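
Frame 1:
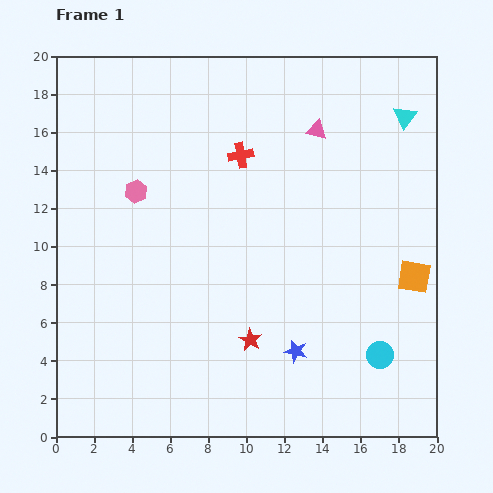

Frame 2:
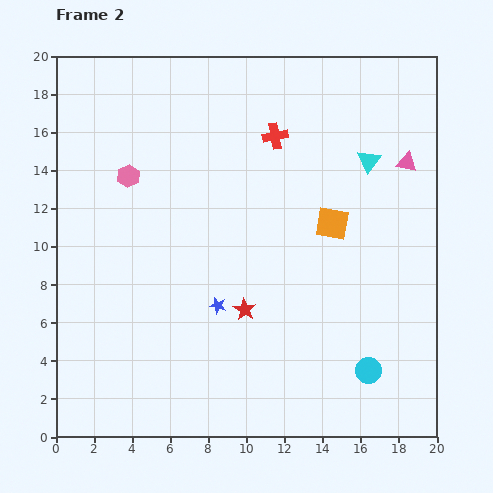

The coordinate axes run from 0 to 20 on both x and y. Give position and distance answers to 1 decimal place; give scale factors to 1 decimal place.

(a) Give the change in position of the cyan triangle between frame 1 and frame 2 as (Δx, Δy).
(-1.9, -2.3)

The cyan triangle was at (18.3, 16.8) in frame 1 and (16.4, 14.5) in frame 2.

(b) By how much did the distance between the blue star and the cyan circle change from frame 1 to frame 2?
+4.2

Distance in frame 1: 4.4. Distance in frame 2: 8.6.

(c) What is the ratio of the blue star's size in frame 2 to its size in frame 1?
0.7×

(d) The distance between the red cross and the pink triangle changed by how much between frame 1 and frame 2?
+2.8

Distance in frame 1: 4.2. Distance in frame 2: 7.0.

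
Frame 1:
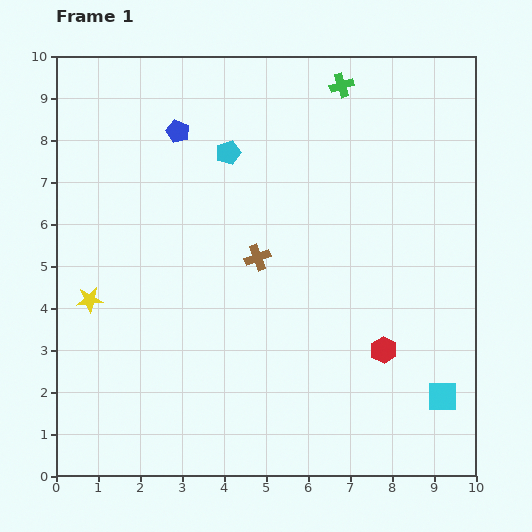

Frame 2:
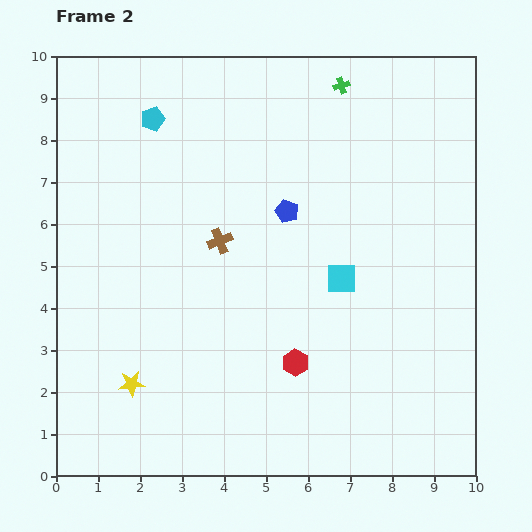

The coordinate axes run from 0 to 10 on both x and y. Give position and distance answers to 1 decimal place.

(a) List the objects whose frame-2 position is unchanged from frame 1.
the green cross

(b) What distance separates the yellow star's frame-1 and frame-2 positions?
2.2

The yellow star moved from (0.8, 4.2) to (1.8, 2.2), a distance of √(1.0² + 2.0²) ≈ 2.2.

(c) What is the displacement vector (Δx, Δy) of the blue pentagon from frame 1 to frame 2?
(2.6, -1.9)

The blue pentagon was at (2.9, 8.2) in frame 1 and (5.5, 6.3) in frame 2.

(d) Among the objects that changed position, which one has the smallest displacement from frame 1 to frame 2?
the brown cross

(moved 1.0)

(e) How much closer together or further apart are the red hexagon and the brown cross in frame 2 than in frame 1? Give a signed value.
-0.3

Distance in frame 1: 3.7. Distance in frame 2: 3.4.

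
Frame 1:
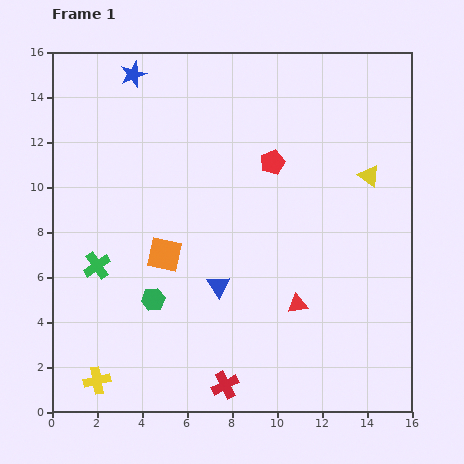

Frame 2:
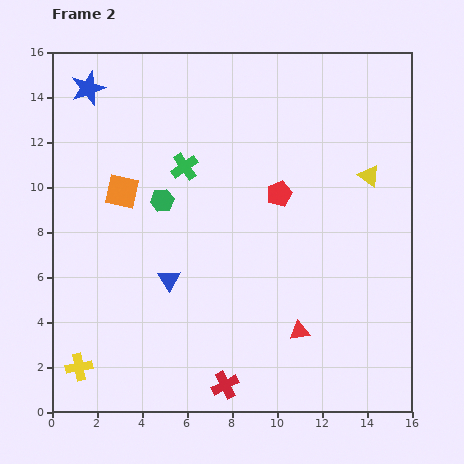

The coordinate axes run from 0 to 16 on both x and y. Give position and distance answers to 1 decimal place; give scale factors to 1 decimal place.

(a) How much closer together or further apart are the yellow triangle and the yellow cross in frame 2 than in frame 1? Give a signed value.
+0.3

Distance in frame 1: 15.1. Distance in frame 2: 15.4.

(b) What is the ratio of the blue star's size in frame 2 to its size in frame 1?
1.3×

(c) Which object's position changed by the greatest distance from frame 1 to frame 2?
the green cross

(moved 5.9; next 4.4)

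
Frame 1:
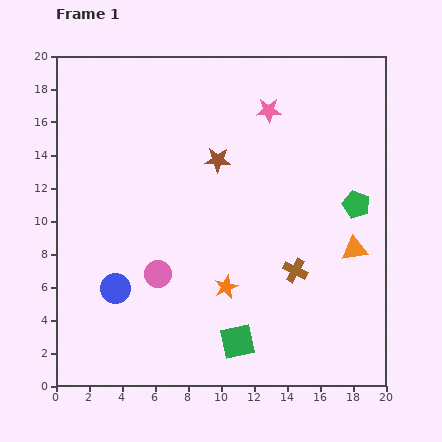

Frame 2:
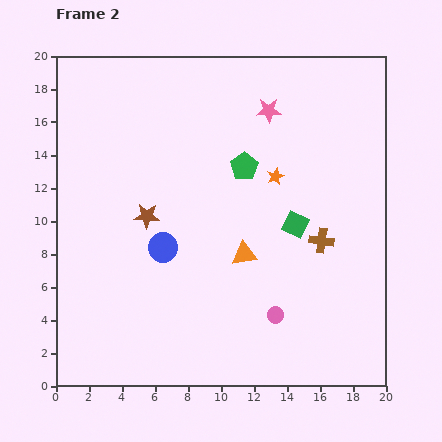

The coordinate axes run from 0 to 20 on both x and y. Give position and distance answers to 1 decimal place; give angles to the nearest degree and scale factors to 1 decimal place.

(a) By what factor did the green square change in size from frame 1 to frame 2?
0.7×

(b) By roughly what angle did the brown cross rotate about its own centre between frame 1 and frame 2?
19° counter-clockwise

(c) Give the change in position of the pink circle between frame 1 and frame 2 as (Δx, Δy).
(7.1, -2.5)

The pink circle was at (6.2, 6.8) in frame 1 and (13.3, 4.3) in frame 2.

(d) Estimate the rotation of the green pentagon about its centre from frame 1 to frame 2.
16° clockwise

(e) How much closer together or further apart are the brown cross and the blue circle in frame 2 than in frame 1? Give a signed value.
-1.4

Distance in frame 1: 11.0. Distance in frame 2: 9.6.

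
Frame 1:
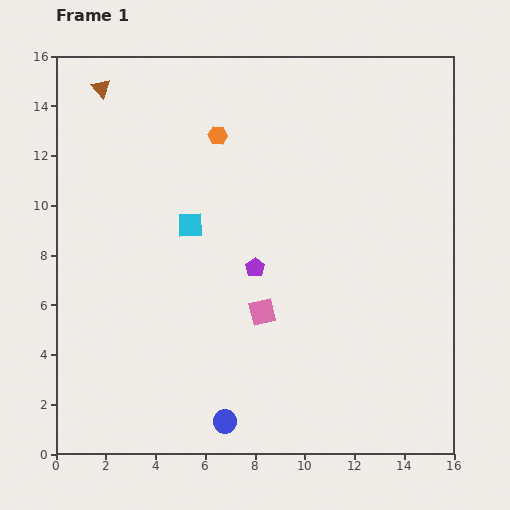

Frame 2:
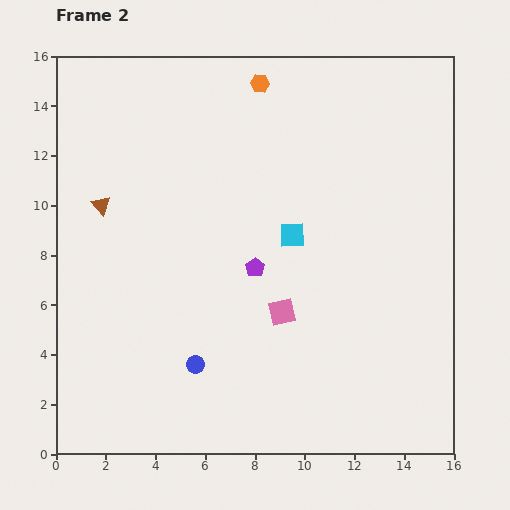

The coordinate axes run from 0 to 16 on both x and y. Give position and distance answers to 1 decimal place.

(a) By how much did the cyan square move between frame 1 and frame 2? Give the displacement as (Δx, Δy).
(4.1, -0.4)

The cyan square was at (5.4, 9.2) in frame 1 and (9.5, 8.8) in frame 2.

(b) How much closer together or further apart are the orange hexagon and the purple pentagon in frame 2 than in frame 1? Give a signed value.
+1.9

Distance in frame 1: 5.5. Distance in frame 2: 7.4.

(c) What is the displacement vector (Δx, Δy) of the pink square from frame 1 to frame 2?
(0.8, 0.0)

The pink square was at (8.3, 5.7) in frame 1 and (9.1, 5.7) in frame 2.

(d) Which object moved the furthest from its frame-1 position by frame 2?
the brown triangle

(moved 4.7; next 4.1)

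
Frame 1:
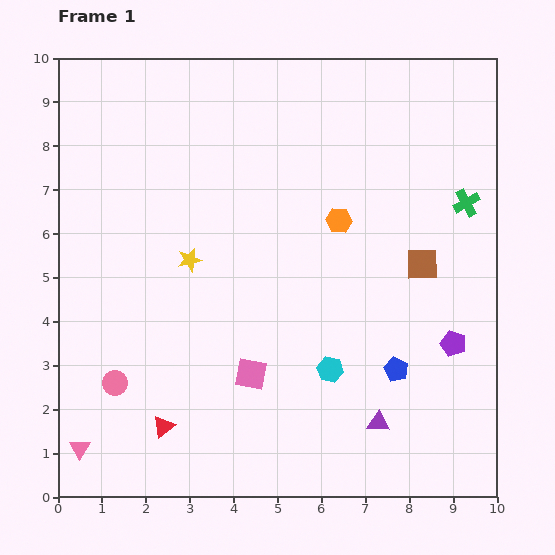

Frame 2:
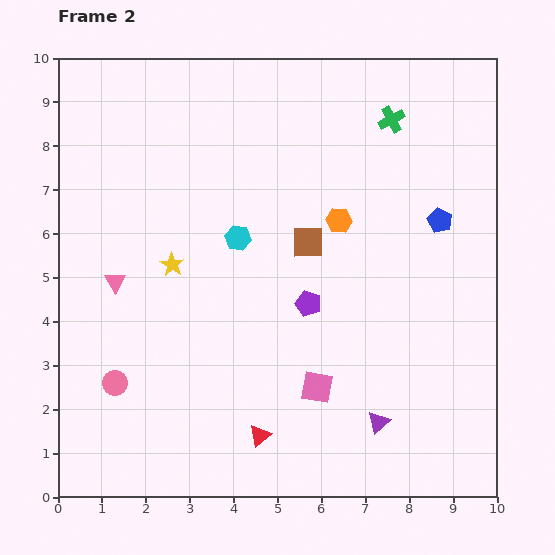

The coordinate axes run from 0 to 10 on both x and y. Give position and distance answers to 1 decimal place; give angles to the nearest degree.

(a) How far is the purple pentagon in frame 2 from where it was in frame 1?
3.4

The purple pentagon moved from (9.0, 3.5) to (5.7, 4.4), a distance of √(3.3² + 0.9²) ≈ 3.4.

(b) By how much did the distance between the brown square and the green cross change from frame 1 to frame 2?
+1.7

Distance in frame 1: 1.7. Distance in frame 2: 3.4.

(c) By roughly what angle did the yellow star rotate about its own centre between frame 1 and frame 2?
26° counter-clockwise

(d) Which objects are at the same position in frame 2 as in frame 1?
the pink circle, the purple triangle, the orange hexagon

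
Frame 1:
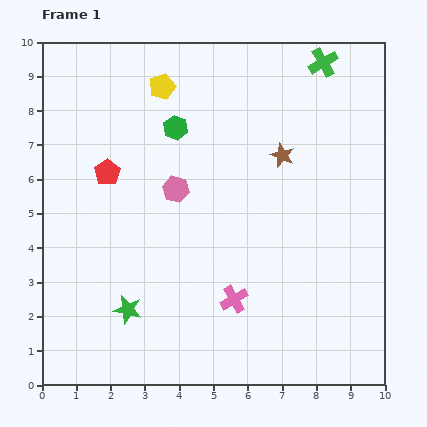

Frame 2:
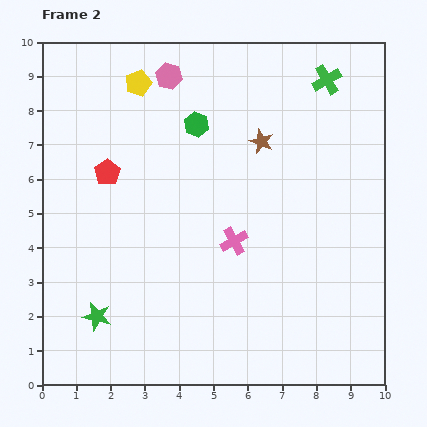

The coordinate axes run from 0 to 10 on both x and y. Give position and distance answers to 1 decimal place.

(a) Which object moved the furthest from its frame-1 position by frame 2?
the pink hexagon

(moved 3.3; next 1.7)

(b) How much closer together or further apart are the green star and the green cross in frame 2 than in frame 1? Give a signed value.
+0.4

Distance in frame 1: 9.2. Distance in frame 2: 9.6.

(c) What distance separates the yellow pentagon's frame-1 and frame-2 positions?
0.7

The yellow pentagon moved from (3.5, 8.7) to (2.8, 8.8), a distance of √(0.7² + 0.1²) ≈ 0.7.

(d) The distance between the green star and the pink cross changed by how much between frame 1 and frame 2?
+1.5

Distance in frame 1: 3.1. Distance in frame 2: 4.6.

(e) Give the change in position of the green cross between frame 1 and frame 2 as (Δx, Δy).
(0.1, -0.5)

The green cross was at (8.2, 9.4) in frame 1 and (8.3, 8.9) in frame 2.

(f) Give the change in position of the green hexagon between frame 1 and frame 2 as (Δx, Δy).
(0.6, 0.1)

The green hexagon was at (3.9, 7.5) in frame 1 and (4.5, 7.6) in frame 2.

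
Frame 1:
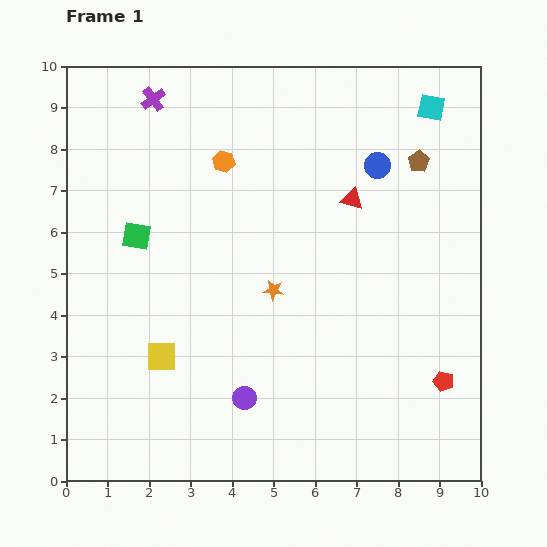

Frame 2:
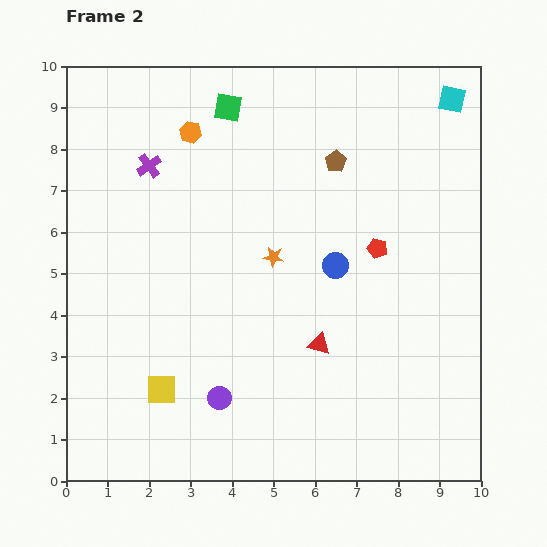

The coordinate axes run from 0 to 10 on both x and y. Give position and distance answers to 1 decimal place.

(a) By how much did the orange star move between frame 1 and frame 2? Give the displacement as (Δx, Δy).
(0.0, 0.8)

The orange star was at (5.0, 4.6) in frame 1 and (5.0, 5.4) in frame 2.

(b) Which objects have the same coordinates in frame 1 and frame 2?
none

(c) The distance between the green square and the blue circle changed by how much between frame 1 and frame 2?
-1.4

Distance in frame 1: 6.0. Distance in frame 2: 4.6.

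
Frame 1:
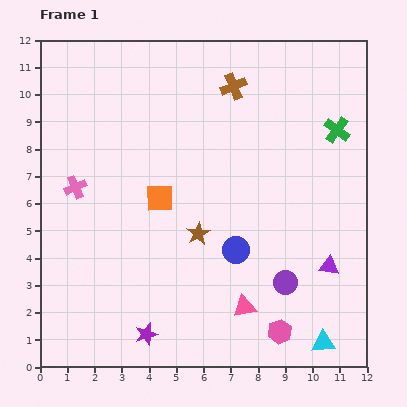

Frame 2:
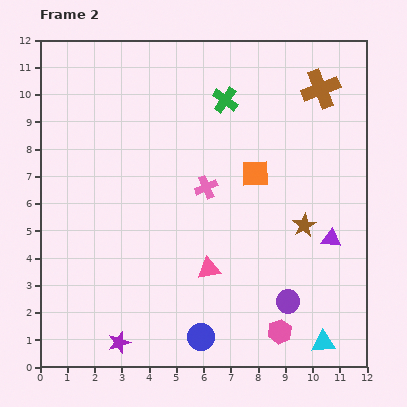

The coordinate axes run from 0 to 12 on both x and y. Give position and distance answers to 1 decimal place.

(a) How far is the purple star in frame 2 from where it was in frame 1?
1.0

The purple star moved from (3.9, 1.2) to (2.9, 0.9), a distance of √(1.0² + 0.3²) ≈ 1.0.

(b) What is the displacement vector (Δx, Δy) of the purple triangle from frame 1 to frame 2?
(0.1, 1.0)

The purple triangle was at (10.6, 3.7) in frame 1 and (10.7, 4.7) in frame 2.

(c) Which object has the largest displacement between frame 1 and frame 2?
the pink cross

(moved 4.8; next 4.2)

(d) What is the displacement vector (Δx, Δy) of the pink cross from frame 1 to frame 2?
(4.8, 0.0)

The pink cross was at (1.3, 6.6) in frame 1 and (6.1, 6.6) in frame 2.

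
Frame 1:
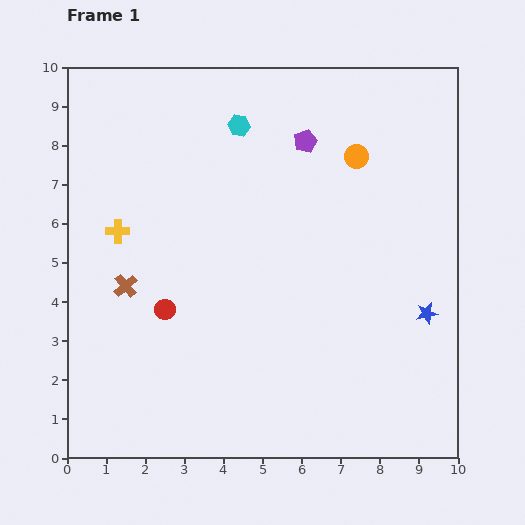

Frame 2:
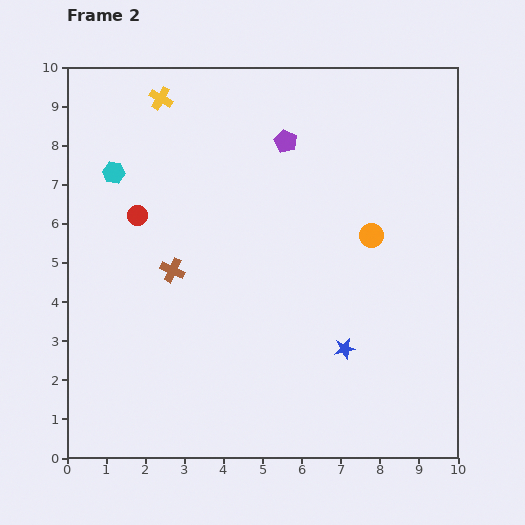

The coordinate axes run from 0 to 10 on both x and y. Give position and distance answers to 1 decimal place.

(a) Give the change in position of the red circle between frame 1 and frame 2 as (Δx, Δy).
(-0.7, 2.4)

The red circle was at (2.5, 3.8) in frame 1 and (1.8, 6.2) in frame 2.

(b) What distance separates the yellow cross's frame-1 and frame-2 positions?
3.6

The yellow cross moved from (1.3, 5.8) to (2.4, 9.2), a distance of √(1.1² + 3.4²) ≈ 3.6.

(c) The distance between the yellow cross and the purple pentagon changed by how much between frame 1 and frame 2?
-1.9

Distance in frame 1: 5.3. Distance in frame 2: 3.4.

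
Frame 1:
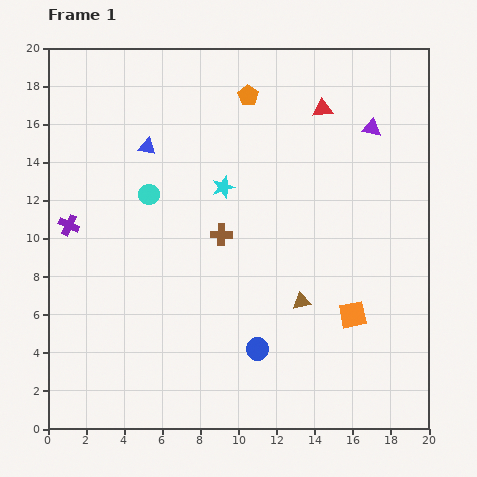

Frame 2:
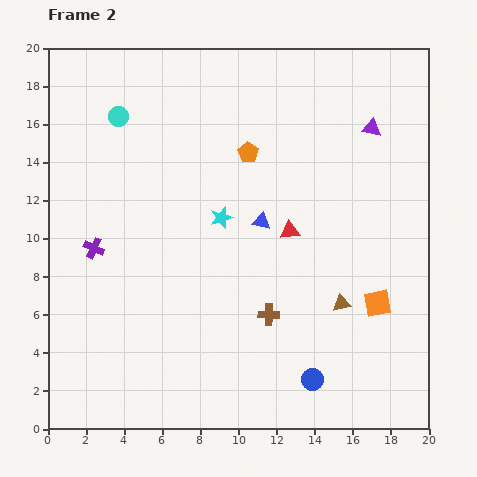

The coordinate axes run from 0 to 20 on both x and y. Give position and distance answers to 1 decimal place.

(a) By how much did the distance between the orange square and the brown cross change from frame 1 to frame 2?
-2.4

Distance in frame 1: 8.1. Distance in frame 2: 5.7.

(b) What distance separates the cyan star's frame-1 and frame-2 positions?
1.6

The cyan star moved from (9.2, 12.7) to (9.1, 11.1), a distance of √(0.1² + 1.6²) ≈ 1.6.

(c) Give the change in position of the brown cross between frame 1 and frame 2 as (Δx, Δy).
(2.5, -4.2)

The brown cross was at (9.1, 10.2) in frame 1 and (11.6, 6.0) in frame 2.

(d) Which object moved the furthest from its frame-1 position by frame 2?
the blue triangle

(moved 7.2; next 6.6)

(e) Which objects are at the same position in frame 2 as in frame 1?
the purple triangle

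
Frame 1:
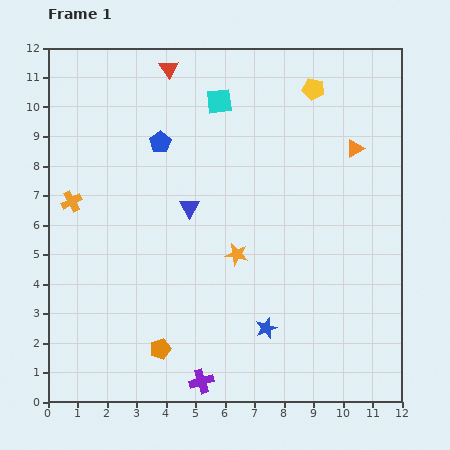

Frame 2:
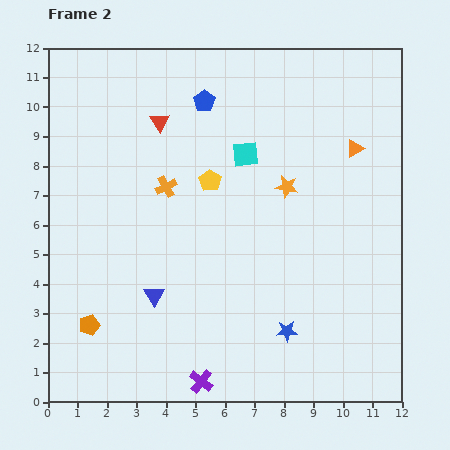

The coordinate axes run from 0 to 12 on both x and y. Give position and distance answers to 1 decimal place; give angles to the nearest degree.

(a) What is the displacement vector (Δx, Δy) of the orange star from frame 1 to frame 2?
(1.7, 2.3)

The orange star was at (6.4, 5.0) in frame 1 and (8.1, 7.3) in frame 2.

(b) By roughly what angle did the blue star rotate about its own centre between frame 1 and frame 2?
19° clockwise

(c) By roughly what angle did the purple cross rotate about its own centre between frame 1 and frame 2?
34° counter-clockwise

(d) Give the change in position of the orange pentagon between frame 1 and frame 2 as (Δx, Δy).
(-2.4, 0.8)

The orange pentagon was at (3.8, 1.8) in frame 1 and (1.4, 2.6) in frame 2.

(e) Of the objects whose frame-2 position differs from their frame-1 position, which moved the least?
the blue star

(moved 0.7)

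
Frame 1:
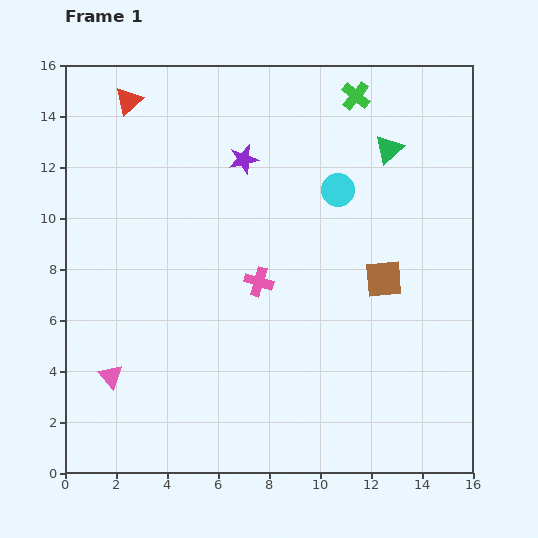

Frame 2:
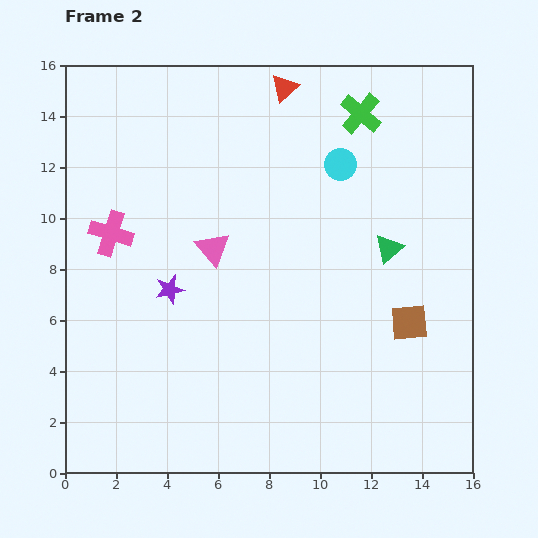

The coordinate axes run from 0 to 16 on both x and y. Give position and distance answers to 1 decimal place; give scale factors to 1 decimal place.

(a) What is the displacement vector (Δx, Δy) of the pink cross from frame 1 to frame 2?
(-5.8, 1.9)

The pink cross was at (7.6, 7.5) in frame 1 and (1.8, 9.4) in frame 2.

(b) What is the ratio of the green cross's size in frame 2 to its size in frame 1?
1.4×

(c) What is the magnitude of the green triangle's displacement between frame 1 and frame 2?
3.9

The green triangle moved from (12.7, 12.7) to (12.7, 8.8), a distance of √(0.0² + 3.9²) ≈ 3.9.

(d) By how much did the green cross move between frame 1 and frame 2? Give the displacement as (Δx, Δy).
(0.2, -0.7)

The green cross was at (11.4, 14.8) in frame 1 and (11.6, 14.1) in frame 2.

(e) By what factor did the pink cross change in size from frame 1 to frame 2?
1.5×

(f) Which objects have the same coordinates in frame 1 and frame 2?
none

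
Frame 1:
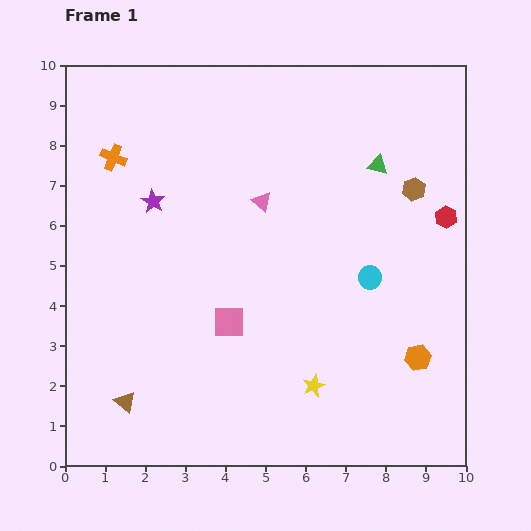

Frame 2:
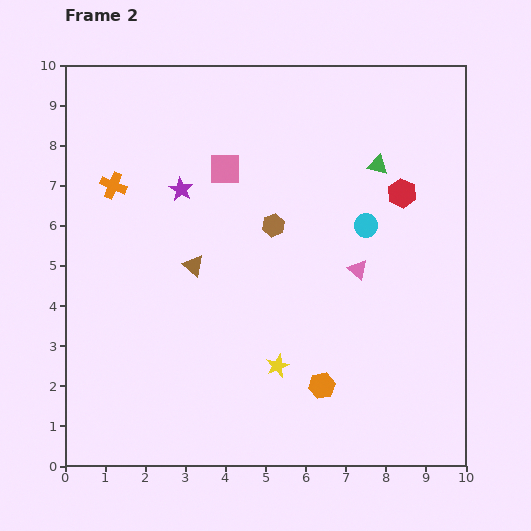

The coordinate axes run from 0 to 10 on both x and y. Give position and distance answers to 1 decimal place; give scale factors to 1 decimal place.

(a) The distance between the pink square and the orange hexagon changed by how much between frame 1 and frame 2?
+1.1

Distance in frame 1: 4.8. Distance in frame 2: 5.9.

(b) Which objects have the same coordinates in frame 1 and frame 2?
the green triangle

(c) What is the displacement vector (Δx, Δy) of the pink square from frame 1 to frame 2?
(-0.1, 3.8)

The pink square was at (4.1, 3.6) in frame 1 and (4.0, 7.4) in frame 2.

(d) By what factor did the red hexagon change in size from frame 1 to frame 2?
1.3×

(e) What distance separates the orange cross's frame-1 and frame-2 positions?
0.7

The orange cross moved from (1.2, 7.7) to (1.2, 7.0), a distance of √(0.0² + 0.7²) ≈ 0.7.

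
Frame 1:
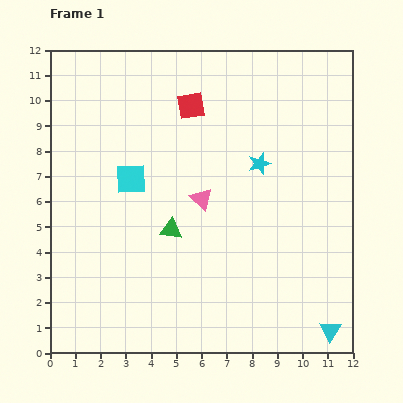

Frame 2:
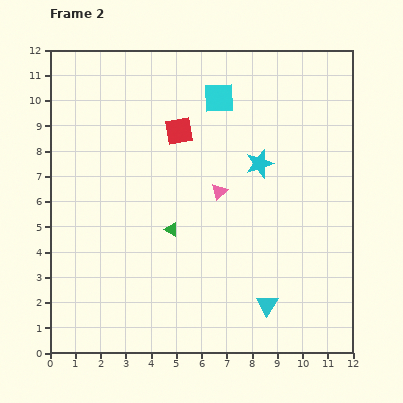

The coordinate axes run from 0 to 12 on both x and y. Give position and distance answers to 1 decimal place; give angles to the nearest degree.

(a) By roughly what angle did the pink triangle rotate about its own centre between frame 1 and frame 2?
32° clockwise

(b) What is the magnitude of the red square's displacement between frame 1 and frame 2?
1.1

The red square moved from (5.6, 9.8) to (5.1, 8.8), a distance of √(0.5² + 1.0²) ≈ 1.1.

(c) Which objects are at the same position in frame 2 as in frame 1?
the green triangle, the cyan star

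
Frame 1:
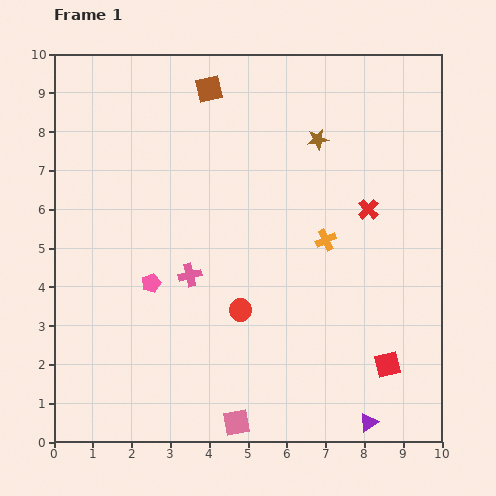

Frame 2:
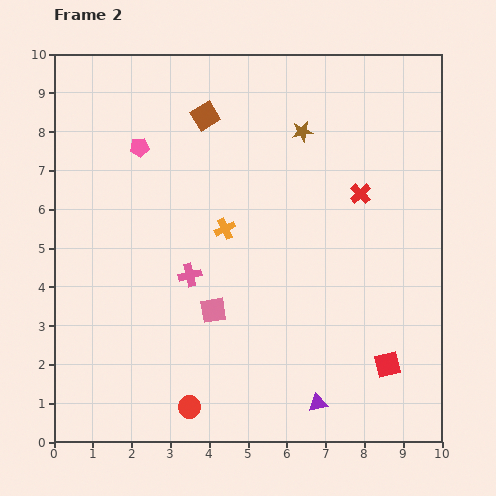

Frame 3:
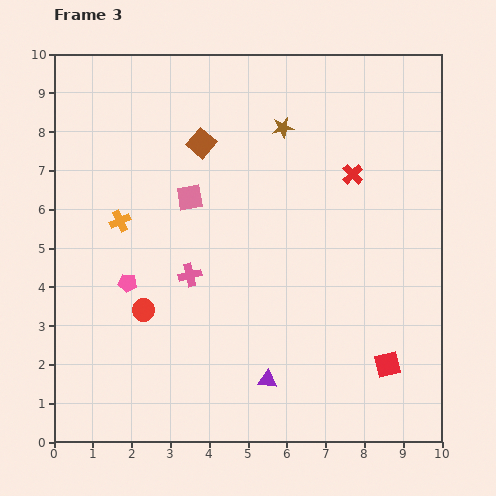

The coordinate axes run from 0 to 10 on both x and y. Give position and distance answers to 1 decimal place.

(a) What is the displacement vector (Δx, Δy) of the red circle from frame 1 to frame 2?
(-1.3, -2.5)

The red circle was at (4.8, 3.4) in frame 1 and (3.5, 0.9) in frame 2.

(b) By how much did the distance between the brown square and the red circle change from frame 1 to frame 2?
+1.7

Distance in frame 1: 5.8. Distance in frame 2: 7.5.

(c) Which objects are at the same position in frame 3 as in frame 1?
the red square, the pink cross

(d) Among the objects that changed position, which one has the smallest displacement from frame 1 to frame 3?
the pink pentagon

(moved 0.6)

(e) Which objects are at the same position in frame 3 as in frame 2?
the red square, the pink cross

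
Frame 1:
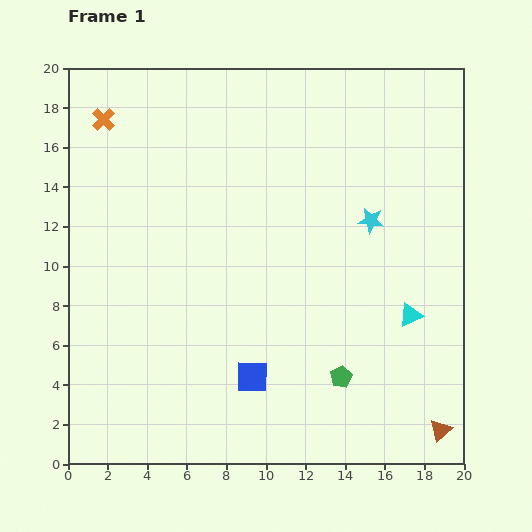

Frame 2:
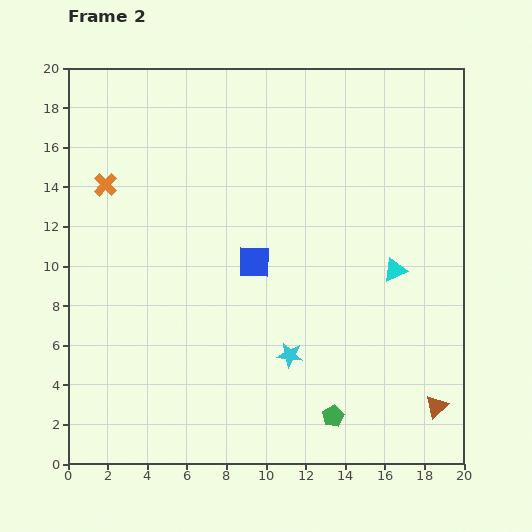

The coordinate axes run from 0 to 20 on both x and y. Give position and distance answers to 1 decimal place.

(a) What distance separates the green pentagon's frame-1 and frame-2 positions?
2.0

The green pentagon moved from (13.8, 4.4) to (13.4, 2.4), a distance of √(0.4² + 2.0²) ≈ 2.0.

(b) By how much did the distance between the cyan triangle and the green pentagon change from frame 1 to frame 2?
+3.3

Distance in frame 1: 4.7. Distance in frame 2: 8.0.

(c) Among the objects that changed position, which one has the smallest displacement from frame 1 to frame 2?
the brown triangle

(moved 1.2)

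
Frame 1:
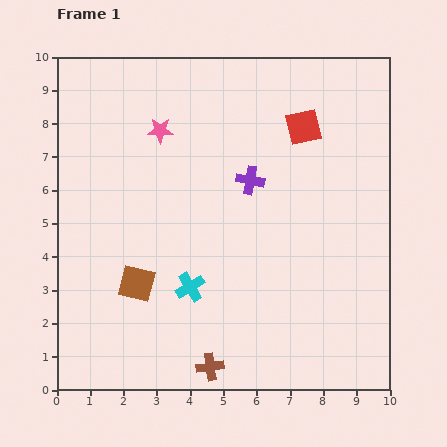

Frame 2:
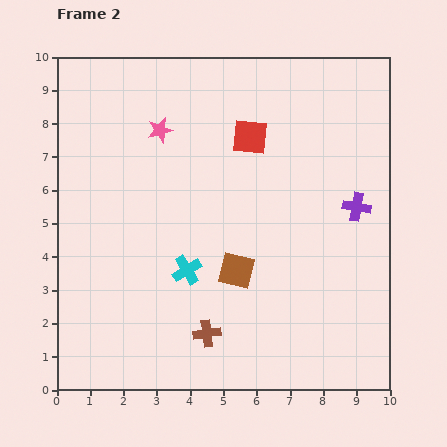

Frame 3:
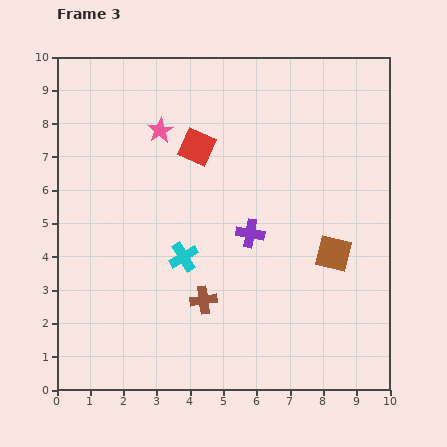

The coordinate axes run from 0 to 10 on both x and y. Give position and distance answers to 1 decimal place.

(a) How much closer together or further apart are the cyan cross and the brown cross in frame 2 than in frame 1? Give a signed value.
-0.5

Distance in frame 1: 2.5. Distance in frame 2: 2.0.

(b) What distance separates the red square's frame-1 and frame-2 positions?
1.6

The red square moved from (7.4, 7.9) to (5.8, 7.6), a distance of √(1.6² + 0.3²) ≈ 1.6.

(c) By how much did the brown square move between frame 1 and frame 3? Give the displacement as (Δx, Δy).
(5.9, 0.9)

The brown square was at (2.4, 3.2) in frame 1 and (8.3, 4.1) in frame 3.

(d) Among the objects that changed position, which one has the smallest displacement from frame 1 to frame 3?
the cyan cross

(moved 0.9)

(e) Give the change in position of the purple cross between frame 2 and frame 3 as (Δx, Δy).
(-3.2, -0.8)

The purple cross was at (9.0, 5.5) in frame 2 and (5.8, 4.7) in frame 3.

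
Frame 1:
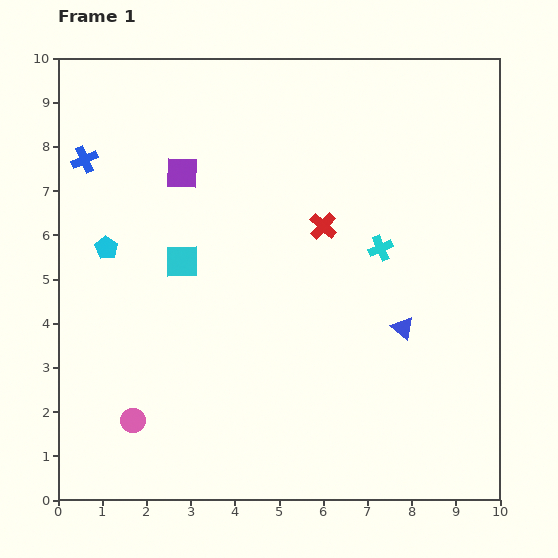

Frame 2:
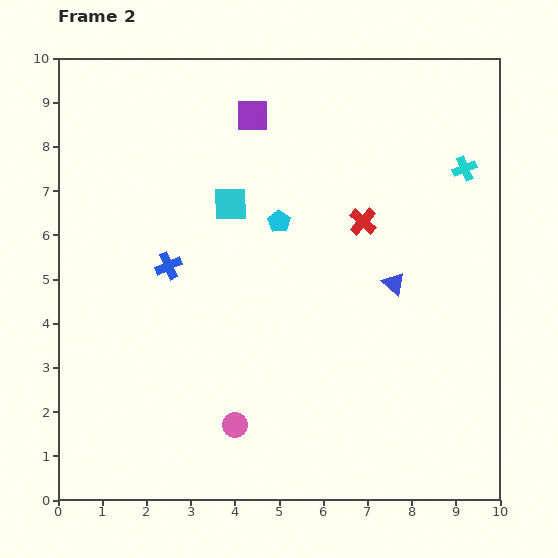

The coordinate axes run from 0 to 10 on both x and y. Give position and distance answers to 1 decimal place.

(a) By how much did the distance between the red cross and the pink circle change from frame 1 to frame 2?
-0.8

Distance in frame 1: 6.2. Distance in frame 2: 5.4.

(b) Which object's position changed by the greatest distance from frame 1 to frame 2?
the cyan pentagon

(moved 3.9; next 3.1)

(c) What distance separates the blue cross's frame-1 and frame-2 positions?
3.1

The blue cross moved from (0.6, 7.7) to (2.5, 5.3), a distance of √(1.9² + 2.4²) ≈ 3.1.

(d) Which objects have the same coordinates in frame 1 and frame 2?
none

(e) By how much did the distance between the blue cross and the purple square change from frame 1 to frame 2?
+1.7

Distance in frame 1: 2.2. Distance in frame 2: 3.9.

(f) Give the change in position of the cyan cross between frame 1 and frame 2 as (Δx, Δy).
(1.9, 1.8)

The cyan cross was at (7.3, 5.7) in frame 1 and (9.2, 7.5) in frame 2.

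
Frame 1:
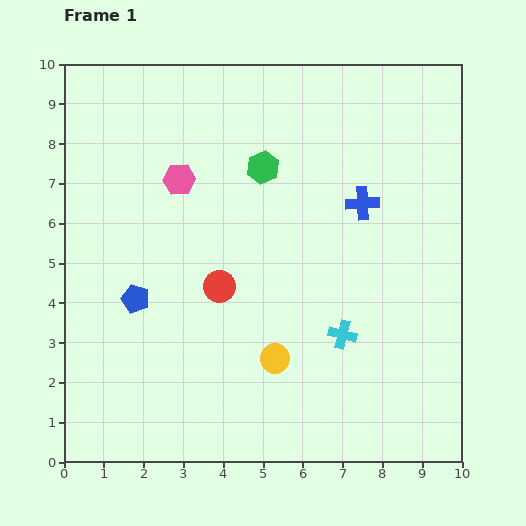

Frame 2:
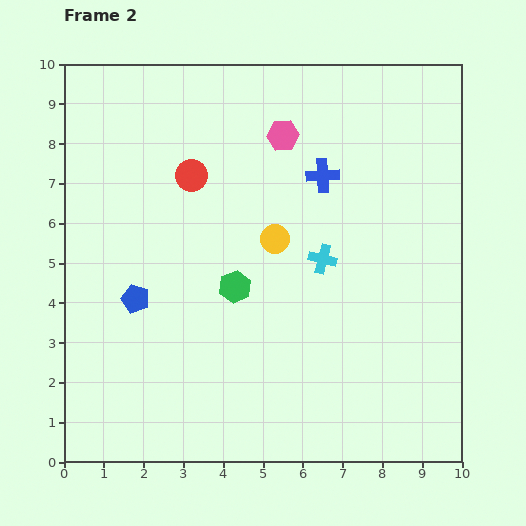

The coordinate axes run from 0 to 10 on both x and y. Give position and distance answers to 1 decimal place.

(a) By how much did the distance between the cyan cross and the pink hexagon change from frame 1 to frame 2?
-2.4

Distance in frame 1: 5.7. Distance in frame 2: 3.3.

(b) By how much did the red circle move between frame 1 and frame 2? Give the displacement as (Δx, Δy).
(-0.7, 2.8)

The red circle was at (3.9, 4.4) in frame 1 and (3.2, 7.2) in frame 2.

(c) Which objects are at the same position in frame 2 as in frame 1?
the blue pentagon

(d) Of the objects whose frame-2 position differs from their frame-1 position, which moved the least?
the blue cross

(moved 1.2)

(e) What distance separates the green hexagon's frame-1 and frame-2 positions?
3.1

The green hexagon moved from (5.0, 7.4) to (4.3, 4.4), a distance of √(0.7² + 3.0²) ≈ 3.1.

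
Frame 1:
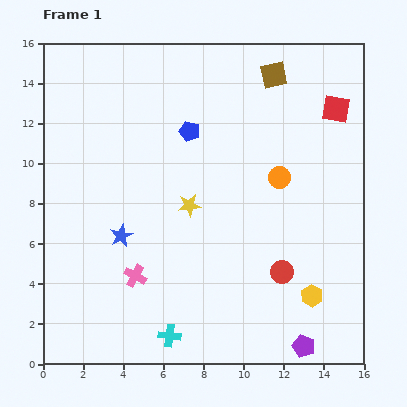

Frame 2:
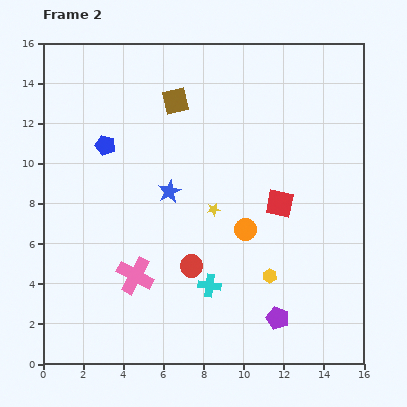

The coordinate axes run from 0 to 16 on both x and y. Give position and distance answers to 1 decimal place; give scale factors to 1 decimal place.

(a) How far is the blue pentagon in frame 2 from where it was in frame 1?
4.3

The blue pentagon moved from (7.3, 11.6) to (3.1, 10.9), a distance of √(4.2² + 0.7²) ≈ 4.3.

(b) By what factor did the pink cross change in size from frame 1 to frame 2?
1.6×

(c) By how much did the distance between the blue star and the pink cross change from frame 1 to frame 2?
+2.4

Distance in frame 1: 2.1. Distance in frame 2: 4.5.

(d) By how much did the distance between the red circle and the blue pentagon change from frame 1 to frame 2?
-1.0

Distance in frame 1: 8.4. Distance in frame 2: 7.4.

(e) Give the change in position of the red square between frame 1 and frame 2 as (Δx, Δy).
(-2.8, -4.7)

The red square was at (14.6, 12.7) in frame 1 and (11.8, 8.0) in frame 2.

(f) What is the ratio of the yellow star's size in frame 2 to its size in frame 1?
0.6×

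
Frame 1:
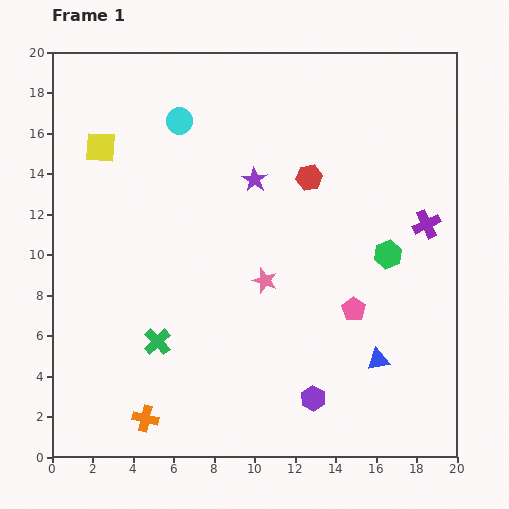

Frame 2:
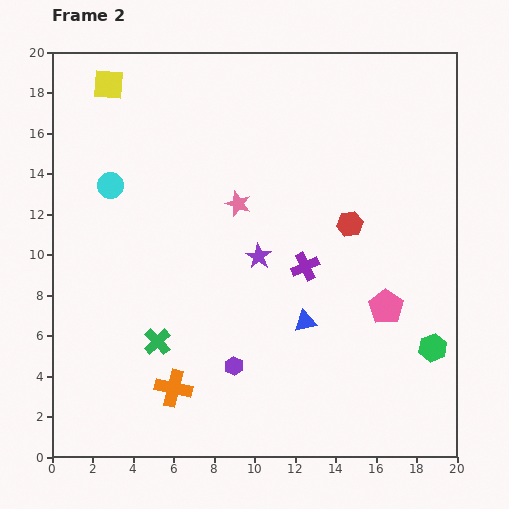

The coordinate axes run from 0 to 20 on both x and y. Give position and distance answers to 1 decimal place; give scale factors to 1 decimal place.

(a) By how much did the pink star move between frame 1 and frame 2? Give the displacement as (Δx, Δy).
(-1.3, 3.8)

The pink star was at (10.5, 8.7) in frame 1 and (9.2, 12.5) in frame 2.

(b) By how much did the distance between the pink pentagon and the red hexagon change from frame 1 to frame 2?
-2.4

Distance in frame 1: 6.9. Distance in frame 2: 4.5.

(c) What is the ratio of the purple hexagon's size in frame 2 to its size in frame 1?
0.8×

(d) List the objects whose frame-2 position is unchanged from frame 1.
the green cross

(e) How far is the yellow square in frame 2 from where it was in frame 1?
3.1

The yellow square moved from (2.4, 15.3) to (2.8, 18.4), a distance of √(0.4² + 3.1²) ≈ 3.1.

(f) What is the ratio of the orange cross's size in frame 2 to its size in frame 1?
1.4×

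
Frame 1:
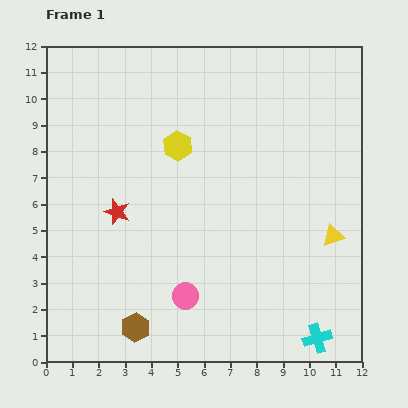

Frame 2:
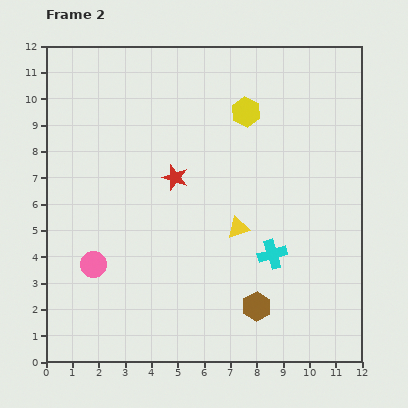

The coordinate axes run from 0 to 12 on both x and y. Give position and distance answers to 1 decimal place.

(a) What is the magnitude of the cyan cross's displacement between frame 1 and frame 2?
3.6

The cyan cross moved from (10.3, 0.9) to (8.6, 4.1), a distance of √(1.7² + 3.2²) ≈ 3.6.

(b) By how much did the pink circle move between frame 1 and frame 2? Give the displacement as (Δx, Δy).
(-3.5, 1.2)

The pink circle was at (5.3, 2.5) in frame 1 and (1.8, 3.7) in frame 2.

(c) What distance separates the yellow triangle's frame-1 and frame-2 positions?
3.6

The yellow triangle moved from (10.9, 4.8) to (7.3, 5.1), a distance of √(3.6² + 0.3²) ≈ 3.6.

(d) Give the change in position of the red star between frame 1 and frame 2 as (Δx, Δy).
(2.2, 1.3)

The red star was at (2.7, 5.7) in frame 1 and (4.9, 7.0) in frame 2.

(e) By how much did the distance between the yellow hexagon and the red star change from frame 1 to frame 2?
+0.3

Distance in frame 1: 3.4. Distance in frame 2: 3.7.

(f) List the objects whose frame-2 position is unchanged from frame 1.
none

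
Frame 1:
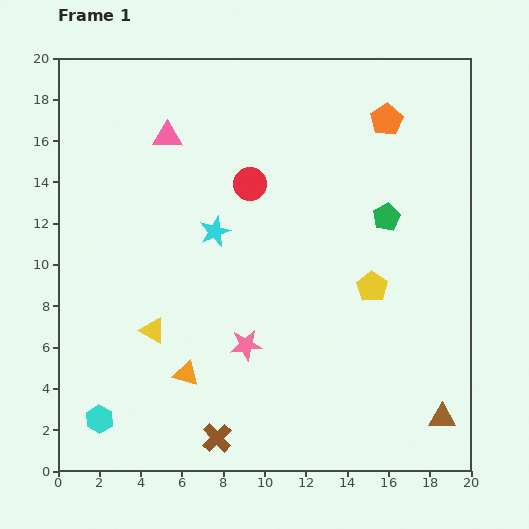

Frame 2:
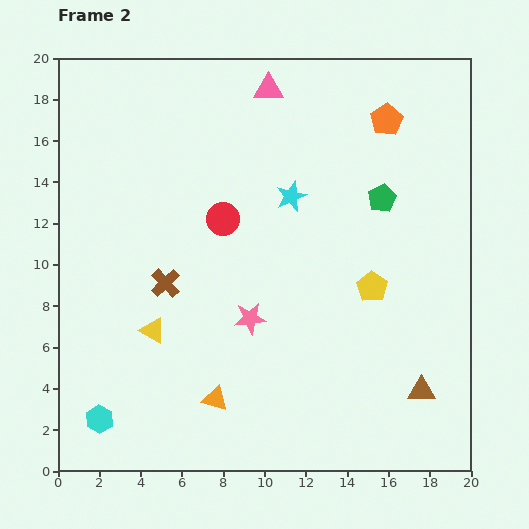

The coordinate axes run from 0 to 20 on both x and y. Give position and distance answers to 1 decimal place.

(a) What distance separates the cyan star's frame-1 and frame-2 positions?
4.1

The cyan star moved from (7.6, 11.6) to (11.3, 13.3), a distance of √(3.7² + 1.7²) ≈ 4.1.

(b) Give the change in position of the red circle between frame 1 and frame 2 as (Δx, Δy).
(-1.3, -1.7)

The red circle was at (9.3, 13.9) in frame 1 and (8.0, 12.2) in frame 2.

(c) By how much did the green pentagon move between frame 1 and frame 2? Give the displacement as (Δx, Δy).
(-0.2, 0.9)

The green pentagon was at (15.9, 12.3) in frame 1 and (15.7, 13.2) in frame 2.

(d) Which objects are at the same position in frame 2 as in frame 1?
the yellow pentagon, the yellow triangle, the cyan hexagon, the orange pentagon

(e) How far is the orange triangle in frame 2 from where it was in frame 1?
1.8

The orange triangle moved from (6.2, 4.7) to (7.6, 3.5), a distance of √(1.4² + 1.2²) ≈ 1.8.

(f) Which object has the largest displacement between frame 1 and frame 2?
the brown cross

(moved 7.9; next 5.4)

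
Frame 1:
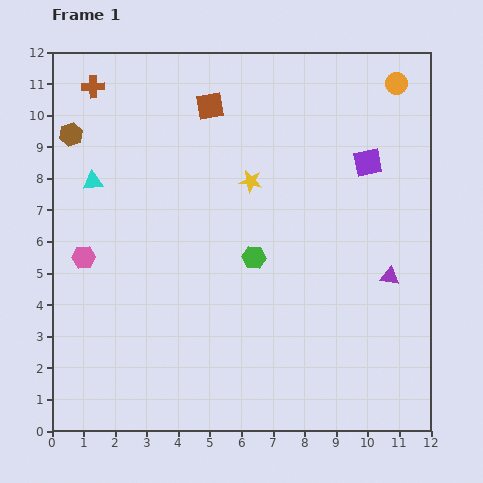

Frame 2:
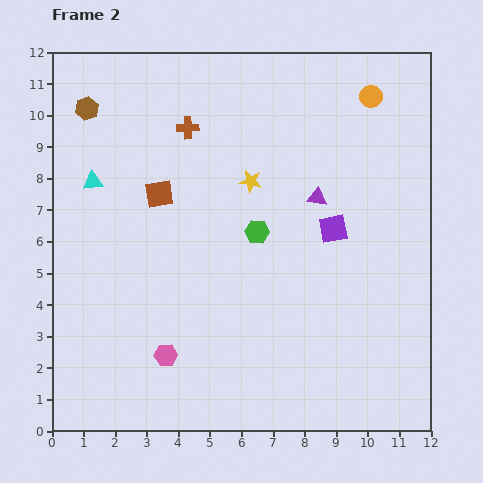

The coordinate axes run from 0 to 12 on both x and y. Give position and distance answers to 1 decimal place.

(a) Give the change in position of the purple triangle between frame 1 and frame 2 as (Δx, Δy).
(-2.3, 2.5)

The purple triangle was at (10.7, 4.9) in frame 1 and (8.4, 7.4) in frame 2.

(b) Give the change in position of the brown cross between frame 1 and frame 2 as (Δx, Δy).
(3.0, -1.3)

The brown cross was at (1.3, 10.9) in frame 1 and (4.3, 9.6) in frame 2.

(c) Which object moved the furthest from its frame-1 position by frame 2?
the pink hexagon

(moved 4.0; next 3.4)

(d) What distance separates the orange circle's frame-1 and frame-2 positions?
0.9

The orange circle moved from (10.9, 11.0) to (10.1, 10.6), a distance of √(0.8² + 0.4²) ≈ 0.9.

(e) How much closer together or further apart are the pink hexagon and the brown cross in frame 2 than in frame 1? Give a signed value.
+1.8

Distance in frame 1: 5.4. Distance in frame 2: 7.2.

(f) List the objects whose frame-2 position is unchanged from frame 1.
the yellow star, the cyan triangle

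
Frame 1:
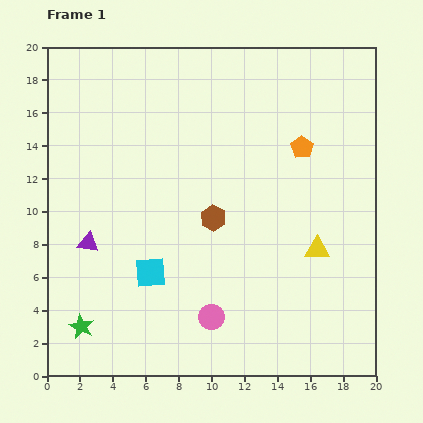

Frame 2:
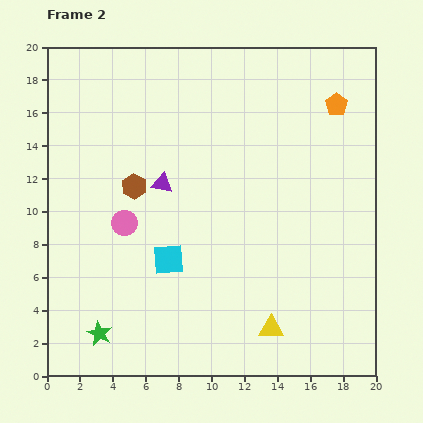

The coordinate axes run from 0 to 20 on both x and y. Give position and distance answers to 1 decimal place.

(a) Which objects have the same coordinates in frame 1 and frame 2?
none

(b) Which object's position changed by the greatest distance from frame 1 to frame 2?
the pink circle

(moved 7.8; next 5.8)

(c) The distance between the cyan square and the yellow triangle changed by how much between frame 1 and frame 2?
-2.7

Distance in frame 1: 10.2. Distance in frame 2: 7.5.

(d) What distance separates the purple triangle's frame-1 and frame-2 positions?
5.8

The purple triangle moved from (2.5, 8.1) to (7.0, 11.7), a distance of √(4.5² + 3.6²) ≈ 5.8.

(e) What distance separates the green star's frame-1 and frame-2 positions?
1.2

The green star moved from (2.1, 3.0) to (3.2, 2.6), a distance of √(1.1² + 0.4²) ≈ 1.2.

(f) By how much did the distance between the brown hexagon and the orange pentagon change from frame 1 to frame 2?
+6.4

Distance in frame 1: 6.9. Distance in frame 2: 13.3.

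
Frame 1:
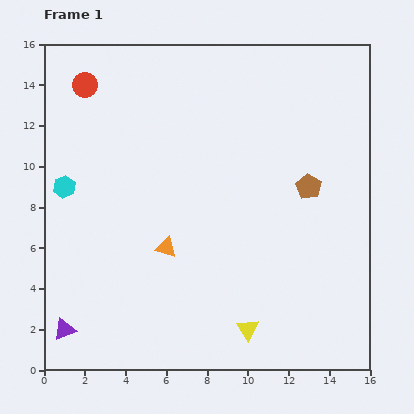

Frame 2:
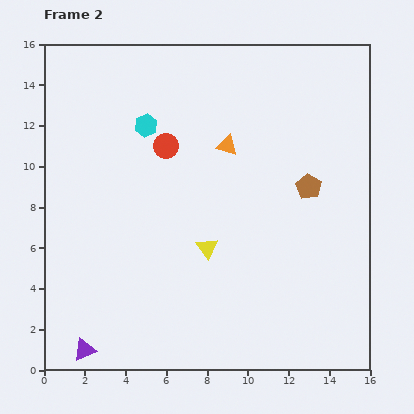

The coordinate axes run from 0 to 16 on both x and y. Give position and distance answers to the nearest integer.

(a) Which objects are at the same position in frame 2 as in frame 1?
the brown pentagon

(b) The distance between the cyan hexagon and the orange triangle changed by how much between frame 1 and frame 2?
-2

Distance in frame 1: 6. Distance in frame 2: 4.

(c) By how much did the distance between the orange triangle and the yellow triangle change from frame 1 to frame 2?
-1

Distance in frame 1: 6. Distance in frame 2: 5.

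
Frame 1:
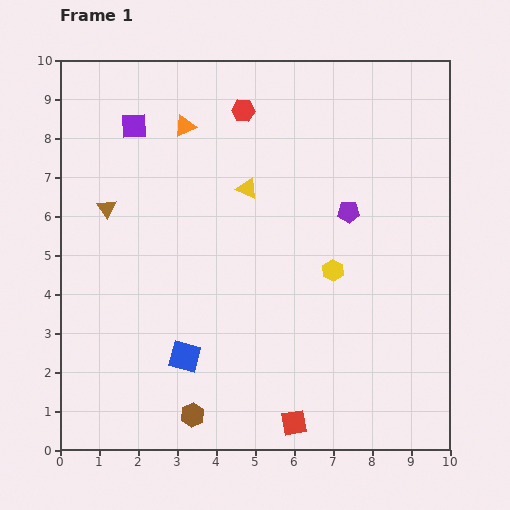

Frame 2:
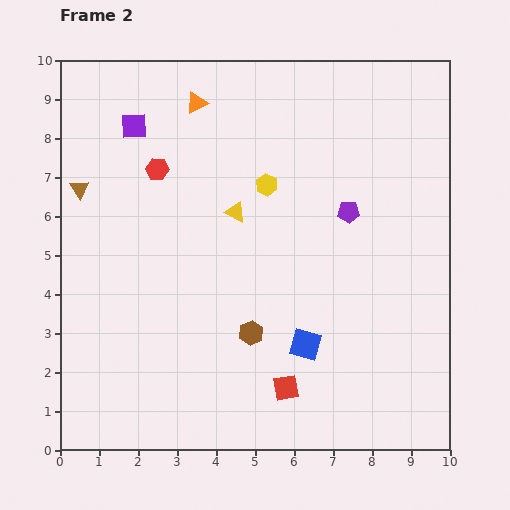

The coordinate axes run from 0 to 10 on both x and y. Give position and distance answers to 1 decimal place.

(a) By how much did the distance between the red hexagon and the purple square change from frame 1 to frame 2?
-1.5

Distance in frame 1: 2.8. Distance in frame 2: 1.3.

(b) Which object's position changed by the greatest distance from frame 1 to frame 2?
the blue square

(moved 3.1; next 2.8)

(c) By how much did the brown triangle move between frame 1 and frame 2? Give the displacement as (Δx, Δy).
(-0.7, 0.5)

The brown triangle was at (1.2, 6.2) in frame 1 and (0.5, 6.7) in frame 2.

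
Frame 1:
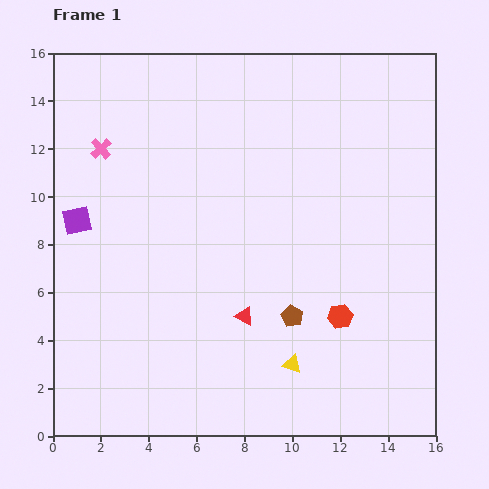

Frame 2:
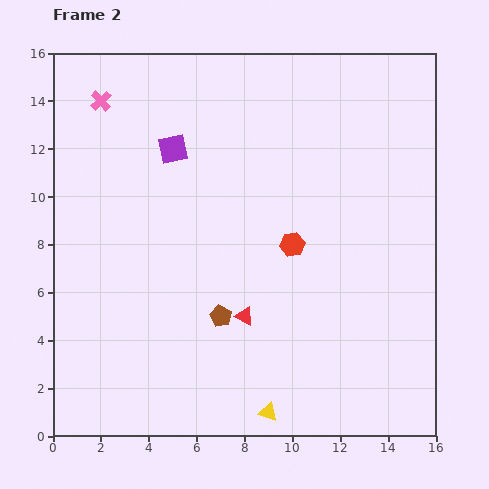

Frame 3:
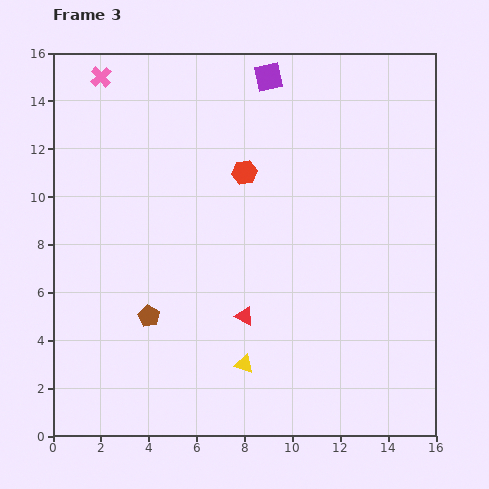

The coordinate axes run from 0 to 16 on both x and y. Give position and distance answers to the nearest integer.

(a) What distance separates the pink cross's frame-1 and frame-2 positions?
2

The pink cross moved from (2, 12) to (2, 14), a distance of √(0² + 2²) ≈ 2.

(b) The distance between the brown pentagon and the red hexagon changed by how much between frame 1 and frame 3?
+5

Distance in frame 1: 2. Distance in frame 3: 7.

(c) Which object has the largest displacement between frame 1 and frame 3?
the purple square

(moved 10; next 7)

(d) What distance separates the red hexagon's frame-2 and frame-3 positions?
4

The red hexagon moved from (10, 8) to (8, 11), a distance of √(2² + 3²) ≈ 4.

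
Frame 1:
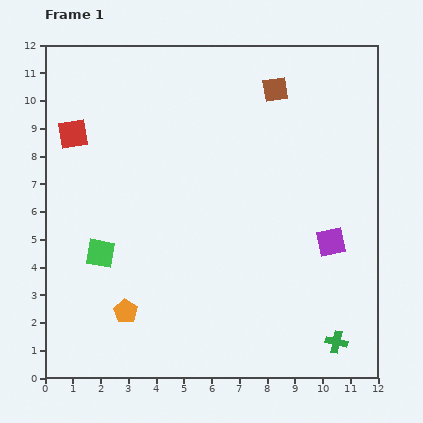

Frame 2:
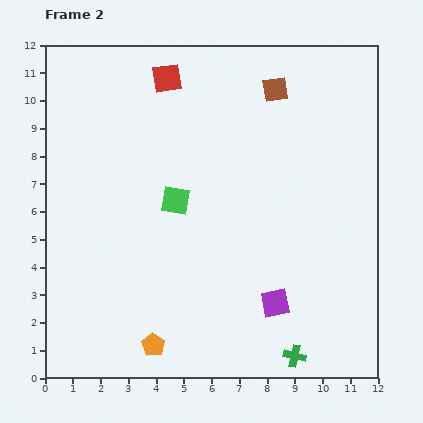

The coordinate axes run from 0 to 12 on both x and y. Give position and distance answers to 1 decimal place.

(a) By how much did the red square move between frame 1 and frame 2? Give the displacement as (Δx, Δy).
(3.4, 2.0)

The red square was at (1.0, 8.8) in frame 1 and (4.4, 10.8) in frame 2.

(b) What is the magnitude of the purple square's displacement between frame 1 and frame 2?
3.0

The purple square moved from (10.3, 4.9) to (8.3, 2.7), a distance of √(2.0² + 2.2²) ≈ 3.0.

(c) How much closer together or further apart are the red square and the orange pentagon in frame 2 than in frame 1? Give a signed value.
+2.9

Distance in frame 1: 6.7. Distance in frame 2: 9.6.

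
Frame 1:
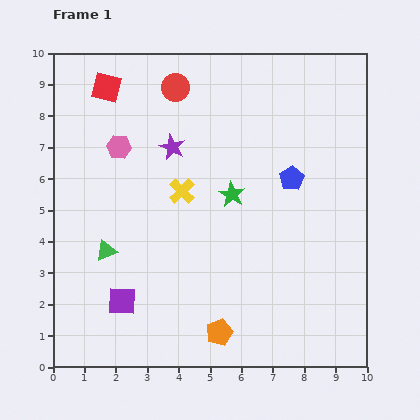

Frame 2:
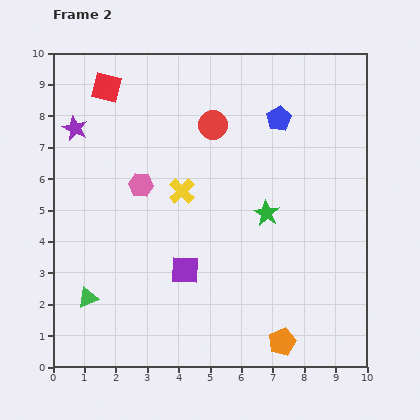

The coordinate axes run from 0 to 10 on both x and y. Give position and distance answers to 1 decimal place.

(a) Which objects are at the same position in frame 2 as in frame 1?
the red square, the yellow cross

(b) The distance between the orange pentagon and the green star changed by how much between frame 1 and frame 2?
-0.3

Distance in frame 1: 4.4. Distance in frame 2: 4.1.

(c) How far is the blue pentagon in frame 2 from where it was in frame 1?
1.9

The blue pentagon moved from (7.6, 6.0) to (7.2, 7.9), a distance of √(0.4² + 1.9²) ≈ 1.9.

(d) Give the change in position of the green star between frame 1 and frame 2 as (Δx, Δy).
(1.1, -0.6)

The green star was at (5.7, 5.5) in frame 1 and (6.8, 4.9) in frame 2.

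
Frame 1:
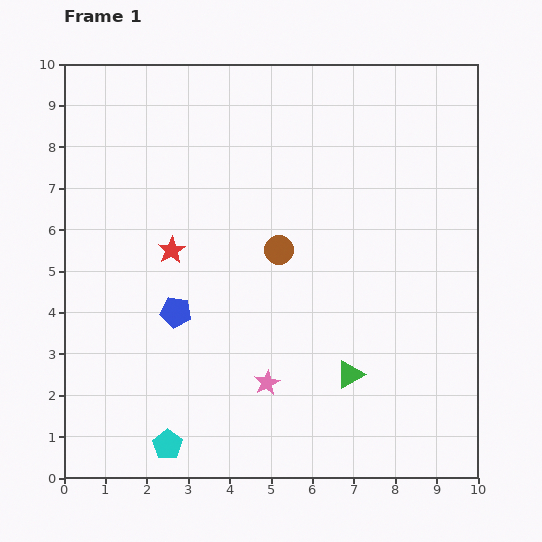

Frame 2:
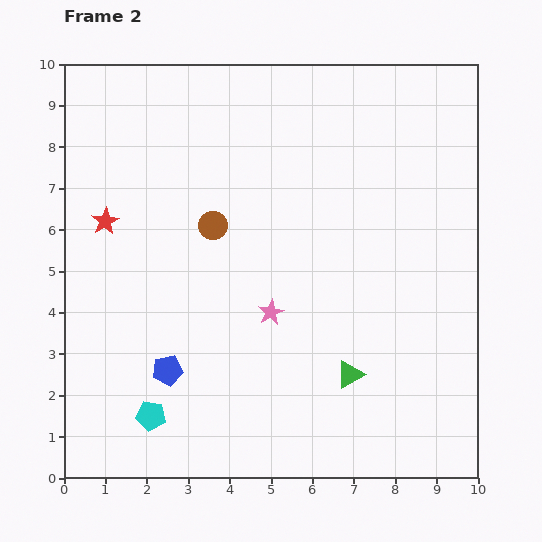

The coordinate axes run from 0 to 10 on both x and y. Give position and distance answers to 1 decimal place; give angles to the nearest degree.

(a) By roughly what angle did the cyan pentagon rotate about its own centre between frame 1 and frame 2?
28° counter-clockwise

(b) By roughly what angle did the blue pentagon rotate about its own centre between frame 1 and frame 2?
19° counter-clockwise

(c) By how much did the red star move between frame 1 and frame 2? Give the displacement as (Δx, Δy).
(-1.6, 0.7)

The red star was at (2.6, 5.5) in frame 1 and (1.0, 6.2) in frame 2.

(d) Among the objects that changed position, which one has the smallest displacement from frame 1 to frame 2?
the cyan pentagon

(moved 0.8)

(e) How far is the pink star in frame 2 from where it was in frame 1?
1.7

The pink star moved from (4.9, 2.3) to (5.0, 4.0), a distance of √(0.1² + 1.7²) ≈ 1.7.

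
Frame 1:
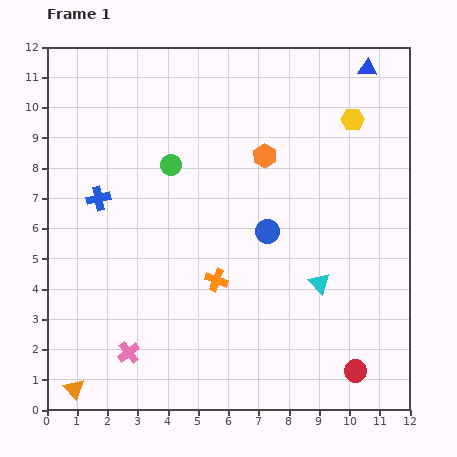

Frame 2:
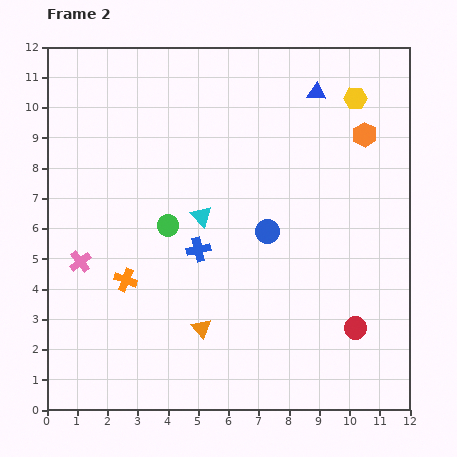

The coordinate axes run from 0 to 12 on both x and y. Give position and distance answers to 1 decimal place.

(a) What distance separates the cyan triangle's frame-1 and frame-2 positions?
4.5

The cyan triangle moved from (9.0, 4.2) to (5.1, 6.4), a distance of √(3.9² + 2.2²) ≈ 4.5.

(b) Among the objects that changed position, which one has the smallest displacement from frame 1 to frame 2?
the yellow hexagon

(moved 0.7)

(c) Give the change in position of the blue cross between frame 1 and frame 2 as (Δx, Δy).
(3.3, -1.7)

The blue cross was at (1.7, 7.0) in frame 1 and (5.0, 5.3) in frame 2.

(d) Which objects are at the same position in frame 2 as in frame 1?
the blue circle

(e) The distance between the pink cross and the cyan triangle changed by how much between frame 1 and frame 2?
-2.4

Distance in frame 1: 6.7. Distance in frame 2: 4.3.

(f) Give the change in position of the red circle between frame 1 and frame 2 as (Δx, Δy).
(0.0, 1.4)

The red circle was at (10.2, 1.3) in frame 1 and (10.2, 2.7) in frame 2.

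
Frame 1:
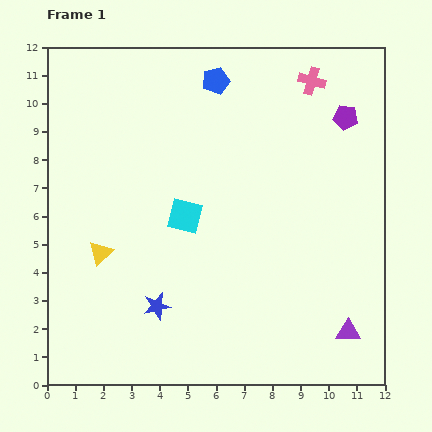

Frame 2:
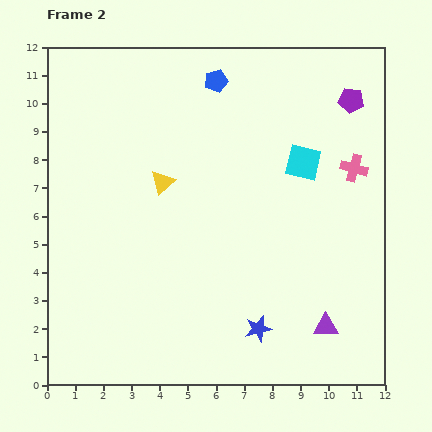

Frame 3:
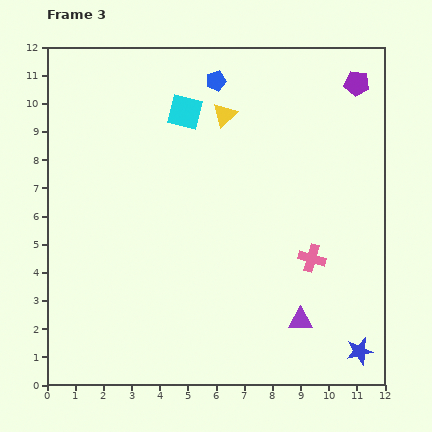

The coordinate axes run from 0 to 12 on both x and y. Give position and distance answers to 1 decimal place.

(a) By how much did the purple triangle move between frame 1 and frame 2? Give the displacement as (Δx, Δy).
(-0.8, 0.2)

The purple triangle was at (10.7, 1.9) in frame 1 and (9.9, 2.1) in frame 2.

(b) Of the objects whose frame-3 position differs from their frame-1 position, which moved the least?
the purple pentagon

(moved 1.3)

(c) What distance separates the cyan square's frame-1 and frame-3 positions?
3.7

The cyan square moved from (4.9, 6.0) to (4.9, 9.7), a distance of √(0.0² + 3.7²) ≈ 3.7.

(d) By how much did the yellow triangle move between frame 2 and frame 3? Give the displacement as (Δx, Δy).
(2.2, 2.4)

The yellow triangle was at (4.1, 7.2) in frame 2 and (6.3, 9.6) in frame 3.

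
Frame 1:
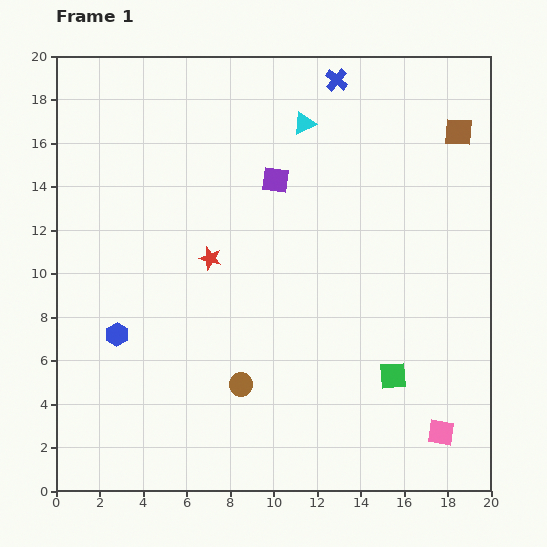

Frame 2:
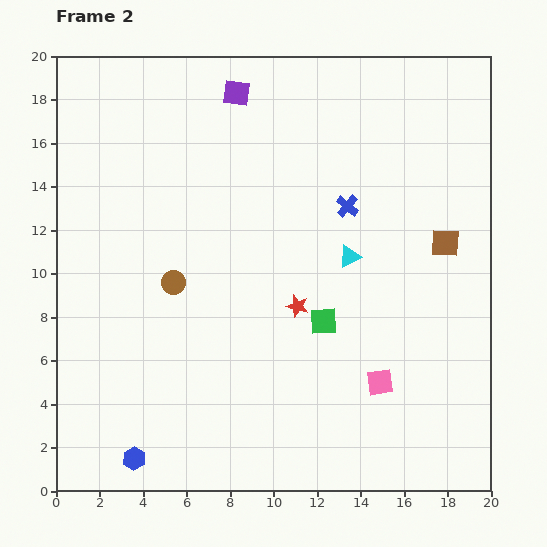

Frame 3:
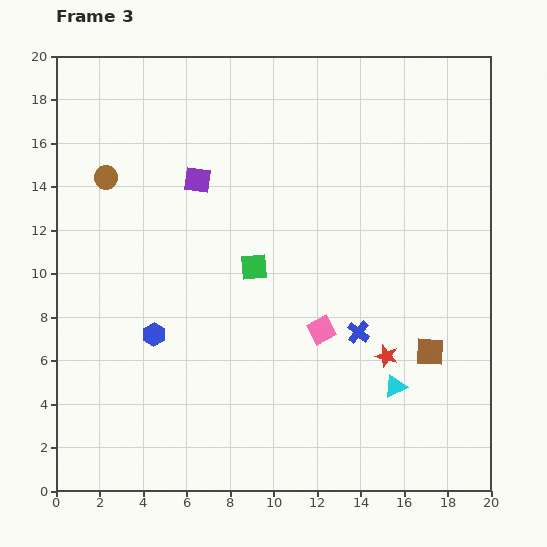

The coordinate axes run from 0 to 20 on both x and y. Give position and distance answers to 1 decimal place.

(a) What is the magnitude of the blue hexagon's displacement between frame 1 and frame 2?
5.8

The blue hexagon moved from (2.8, 7.2) to (3.6, 1.5), a distance of √(0.8² + 5.7²) ≈ 5.8.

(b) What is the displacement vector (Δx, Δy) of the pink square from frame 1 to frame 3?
(-5.5, 4.7)

The pink square was at (17.7, 2.7) in frame 1 and (12.2, 7.4) in frame 3.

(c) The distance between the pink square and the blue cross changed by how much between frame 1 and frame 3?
-15.2

Distance in frame 1: 16.9. Distance in frame 3: 1.7.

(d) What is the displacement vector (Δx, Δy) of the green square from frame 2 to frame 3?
(-3.2, 2.5)

The green square was at (12.3, 7.8) in frame 2 and (9.1, 10.3) in frame 3.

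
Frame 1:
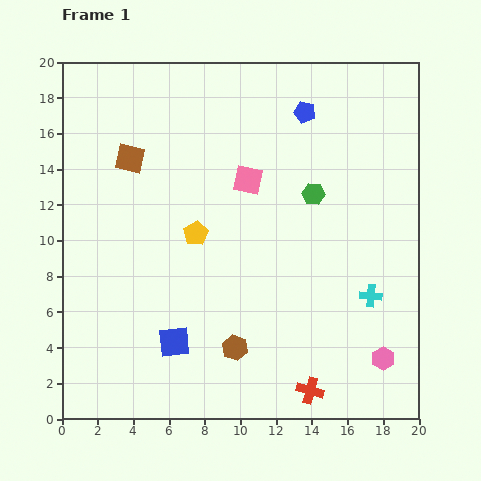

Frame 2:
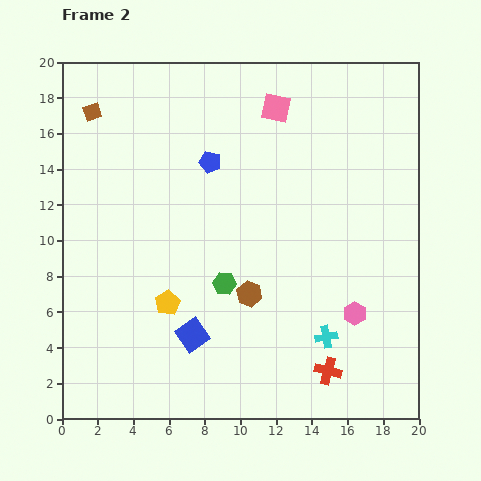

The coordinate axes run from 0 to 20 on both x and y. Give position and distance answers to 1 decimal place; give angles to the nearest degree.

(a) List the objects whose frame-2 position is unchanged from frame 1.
none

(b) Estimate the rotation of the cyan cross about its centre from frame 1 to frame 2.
16° counter-clockwise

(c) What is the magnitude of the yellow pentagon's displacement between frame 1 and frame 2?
4.2

The yellow pentagon moved from (7.5, 10.4) to (5.9, 6.5), a distance of √(1.6² + 3.9²) ≈ 4.2.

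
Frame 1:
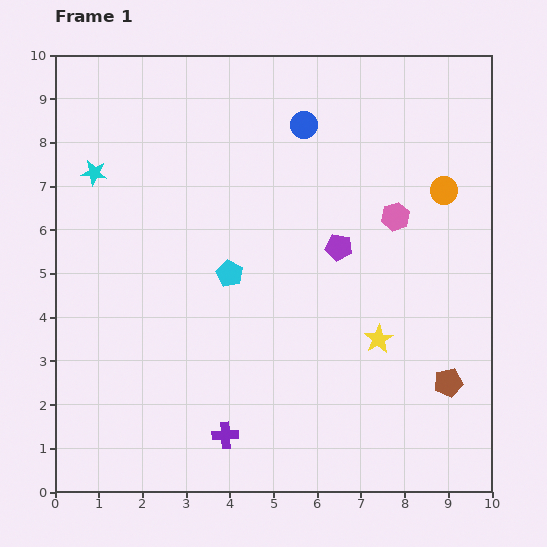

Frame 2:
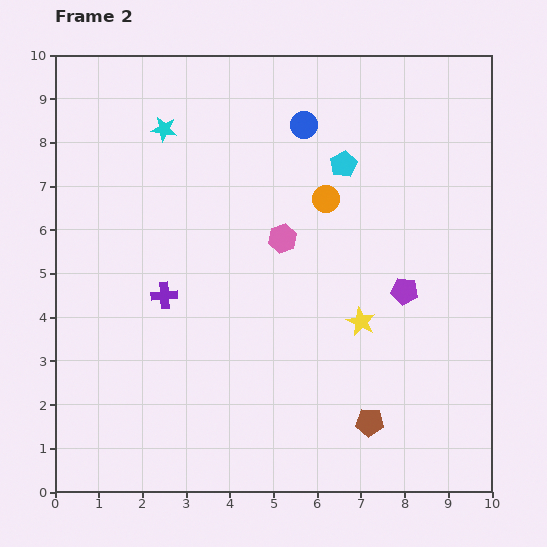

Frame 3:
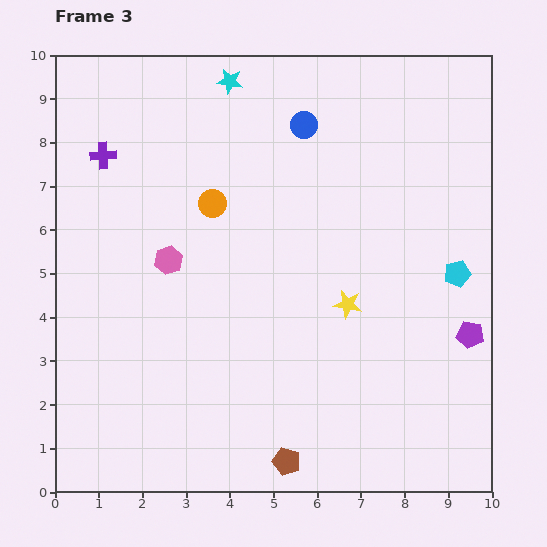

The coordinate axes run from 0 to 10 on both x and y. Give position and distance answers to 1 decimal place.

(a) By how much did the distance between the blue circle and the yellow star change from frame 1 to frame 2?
-0.5

Distance in frame 1: 5.2. Distance in frame 2: 4.7.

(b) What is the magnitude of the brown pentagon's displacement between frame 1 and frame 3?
4.1

The brown pentagon moved from (9.0, 2.5) to (5.3, 0.7), a distance of √(3.7² + 1.8²) ≈ 4.1.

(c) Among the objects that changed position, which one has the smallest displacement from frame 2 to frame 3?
the yellow star

(moved 0.5)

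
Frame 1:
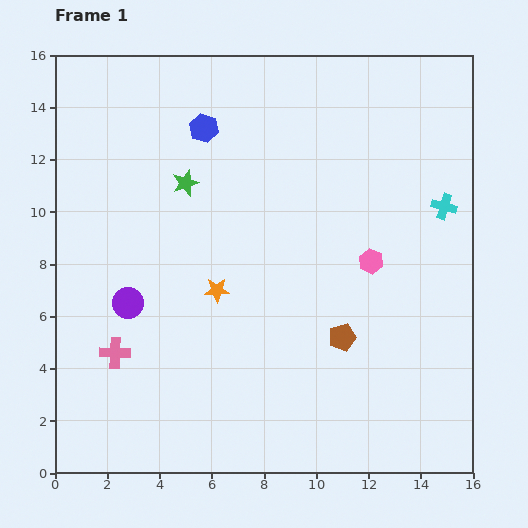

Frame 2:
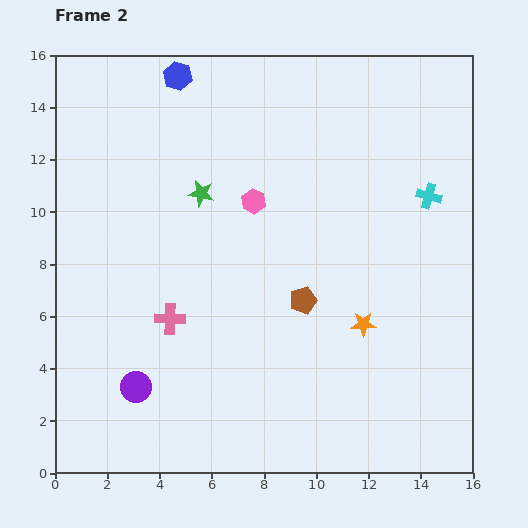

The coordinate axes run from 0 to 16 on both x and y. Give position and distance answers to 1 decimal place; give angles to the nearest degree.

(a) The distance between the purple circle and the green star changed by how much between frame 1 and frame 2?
+2.7

Distance in frame 1: 5.1. Distance in frame 2: 7.8.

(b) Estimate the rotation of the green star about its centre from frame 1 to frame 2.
30° clockwise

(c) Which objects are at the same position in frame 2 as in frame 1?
none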